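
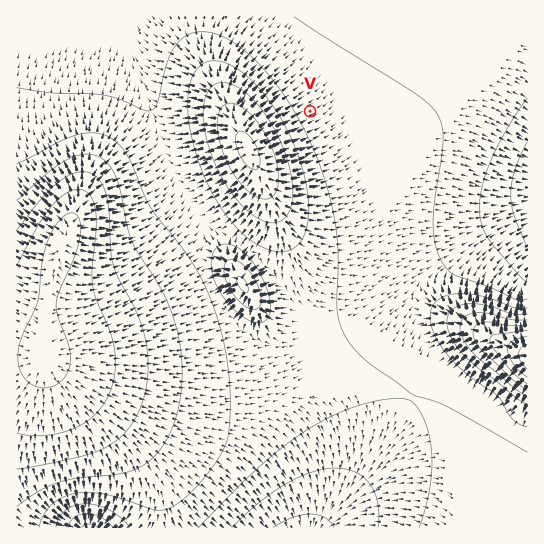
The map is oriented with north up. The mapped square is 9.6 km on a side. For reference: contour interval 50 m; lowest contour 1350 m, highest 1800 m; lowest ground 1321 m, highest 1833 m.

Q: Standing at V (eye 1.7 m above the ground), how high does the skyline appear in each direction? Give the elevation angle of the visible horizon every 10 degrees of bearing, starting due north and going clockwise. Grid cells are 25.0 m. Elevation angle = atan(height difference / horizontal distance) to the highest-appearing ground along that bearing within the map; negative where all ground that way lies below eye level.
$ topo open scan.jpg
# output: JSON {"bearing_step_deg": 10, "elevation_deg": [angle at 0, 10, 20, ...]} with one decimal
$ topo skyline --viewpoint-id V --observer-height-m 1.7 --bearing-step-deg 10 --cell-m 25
{"bearing_step_deg": 10, "elevation_deg": [-1.0, -1.0, -1.0, -1.0, -1.0, -0.9, -0.8, -0.7, -0.7, -0.7, -0.6, -0.5, -0.4, -0.3, 3.0, 0.4, 0.5, 1.3, 2.5, 4.3, 6.3, 8.0, 9.4, 10.3, 10.6, 10.4, 9.6, 8.4, 6.7, 4.8, 3.0, 1.4, 0.3, -0.4, -0.8, -0.9]}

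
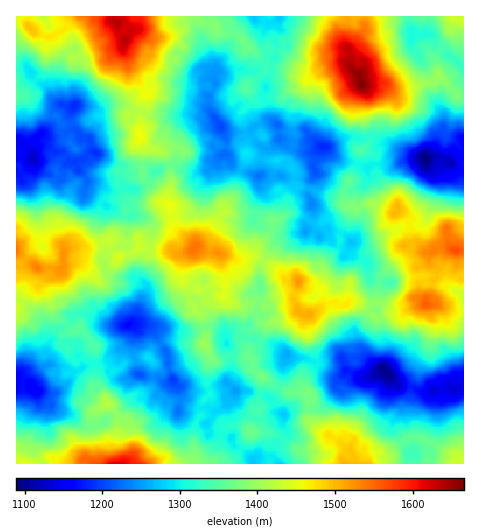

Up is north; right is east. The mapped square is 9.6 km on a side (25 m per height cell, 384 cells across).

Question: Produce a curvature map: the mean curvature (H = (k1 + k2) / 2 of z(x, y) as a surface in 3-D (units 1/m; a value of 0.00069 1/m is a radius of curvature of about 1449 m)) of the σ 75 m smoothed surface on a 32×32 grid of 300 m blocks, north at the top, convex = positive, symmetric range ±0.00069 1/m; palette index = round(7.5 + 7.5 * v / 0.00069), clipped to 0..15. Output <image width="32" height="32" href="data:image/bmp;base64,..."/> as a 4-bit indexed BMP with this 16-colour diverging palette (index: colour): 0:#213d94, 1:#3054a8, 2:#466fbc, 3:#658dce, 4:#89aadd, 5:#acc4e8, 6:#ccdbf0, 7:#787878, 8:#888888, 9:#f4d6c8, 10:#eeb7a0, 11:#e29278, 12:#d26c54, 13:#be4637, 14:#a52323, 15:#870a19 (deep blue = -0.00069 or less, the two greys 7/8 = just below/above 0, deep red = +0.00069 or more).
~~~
<image width="32" height="32" href="data:image/bmp;base64,Qk12AgAAAAAAAHYAAAAoAAAAIAAAACAAAAABAAQAAAAAAAACAAATCwAAEwsAABAAAAAAAAAAlD0hAKhUMAC8b0YAzo1lAN2qiQDoxKwA8NvMAHh4eACIiIgAyNb0AKC37gB4kuIAVGzSADdGvgAjI6UAGQqHAIXq+53pyJiYJGh2SXiXR5uoJ6Zz5nO1cbeIWaq7iIqbim9SRmN1k6b7lI3ctDjJapQQTEq6cIh3iTC2qbmXmG2TWNj5ZIZ7c4pYnDDHKXEycGOLkopQSlEqnNsGR0CAQUa4WWgFdItzzmTYU0IFuEEoSXhZn0Wc18lAOHO0CJ6oSGpfuWo7rySXELkEKpdbTVlZ2CElJjslapn8hkxcKa2VhGdiNEfaVnds7nVarauaR5dldTW6l72HXHfP5nzv6Ft5WO2Ci5eYQGq4aoQTuDJ6v3t1BHpQiKDd94ukVJZ5fFyIX3icyNm2qKmQUniKWaJeq3a22uvaimVGZUe/rK+GitXaxmjKdUeGBFcYdXPZtcynRRJ3NohI7GhadumU/KW5BVl87KXchntQrrrPmZYWhVSIFrpDnqGZeKo1n6dmZXd2upZrM0dAVpBvlVdANZC2RFhVV6JDuMyFdGeDAFR0iLEs+8r1Z9VnYwn6hCCYQ1pDdvpqhkZ8WFREJWfGlKh5nF2ZZVUJhAk3O6NKaCiOMwVJeWdkepqJhl2Jb7gurSYnVn25ZIvVebSu/8yFf1RnNpqmV0U3tlnIWvvZetkFqaj5qYpCKFdZaZ6tRyWVWcYnr4dkpljZY3yeq2QqR3/JKmzL22bJxYZ3zpaDI3f7R4n9vSWJqmU0R5aNZWW5"/>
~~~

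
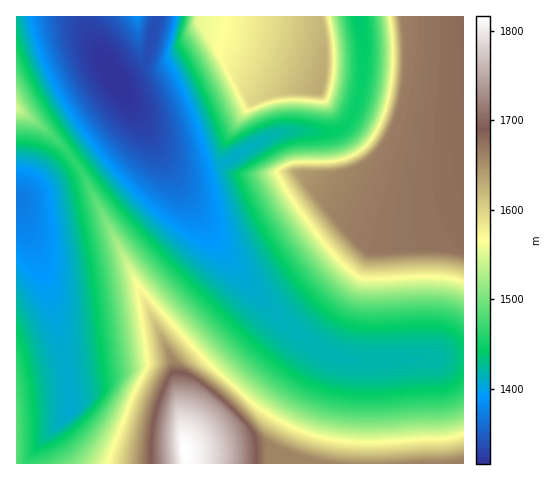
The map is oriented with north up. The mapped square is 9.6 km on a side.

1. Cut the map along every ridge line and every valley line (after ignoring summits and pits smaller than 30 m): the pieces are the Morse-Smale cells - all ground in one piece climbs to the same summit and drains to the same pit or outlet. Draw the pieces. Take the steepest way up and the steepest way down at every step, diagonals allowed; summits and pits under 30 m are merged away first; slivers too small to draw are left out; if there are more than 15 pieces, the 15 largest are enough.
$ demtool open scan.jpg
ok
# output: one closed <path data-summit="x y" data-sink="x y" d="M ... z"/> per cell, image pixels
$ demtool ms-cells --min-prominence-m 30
<path data-summit="463 17" data-sink="115 77" d="M463 16l-103 0 4 30-3 42-10 30-14 12-57 3-25 11-35 21-18 5-23-1-18-15 46 76 53 67 39 39 19 12 17 9 29 4 100-4z"/><path data-summit="185 453" data-sink="115 77" d="M129 101l-2 10-5 8-16 16-33 25 11 15 42 84 46 101 14 103 277 1 1-106-51 0-36 3-27-1-21-6-30-18-39-39-47-59-36-55z"/><path data-summit="185 453" data-sink="17 201" d="M74 161l-58 41 0 261 170 1-14-104-46-101-42-84z"/><path data-summit="320 89" data-sink="115 77" d="M358 16l-200 0-12 47-30 18 37 60 18 23 11 6 20 0 14-4 61-32 9-2 48 0 8-4 6-6 10-20 6-33-2-36z"/><path data-summit="17 109" data-sink="115 77" d="M85 16l-69 1 0 92 33 24 25 27 32-25 16-16 6-11 0-6-5-11-32-55z"/><path data-summit="137 17" data-sink="115 77" d="M157 16l-71 1 0 7 5 12 25 43 8-2 22-14z"/><path data-summit="17 109" data-sink="17 201" d="M18 109l-2 1 1 92 56-42-24-27z"/>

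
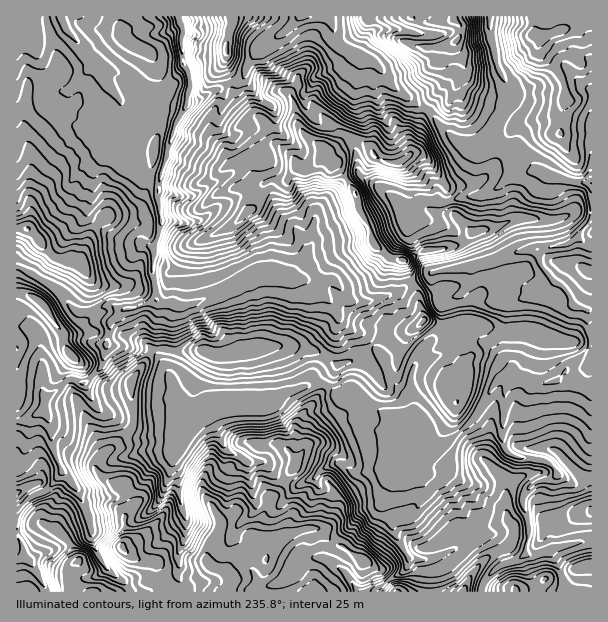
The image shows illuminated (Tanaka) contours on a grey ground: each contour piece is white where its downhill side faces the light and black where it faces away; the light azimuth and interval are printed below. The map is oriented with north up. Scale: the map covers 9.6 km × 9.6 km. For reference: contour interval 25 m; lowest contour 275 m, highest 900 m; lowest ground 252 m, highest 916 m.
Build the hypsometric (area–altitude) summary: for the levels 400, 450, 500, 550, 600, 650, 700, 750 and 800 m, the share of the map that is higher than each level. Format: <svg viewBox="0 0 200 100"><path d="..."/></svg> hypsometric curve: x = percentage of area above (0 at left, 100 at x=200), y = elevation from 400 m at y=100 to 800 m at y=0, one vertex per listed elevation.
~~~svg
<svg viewBox="0 0 200 100"><path d="M187 100l-19-12-26-13-35-13-32-12-25-12-17-13-13-13-7-12"/></svg>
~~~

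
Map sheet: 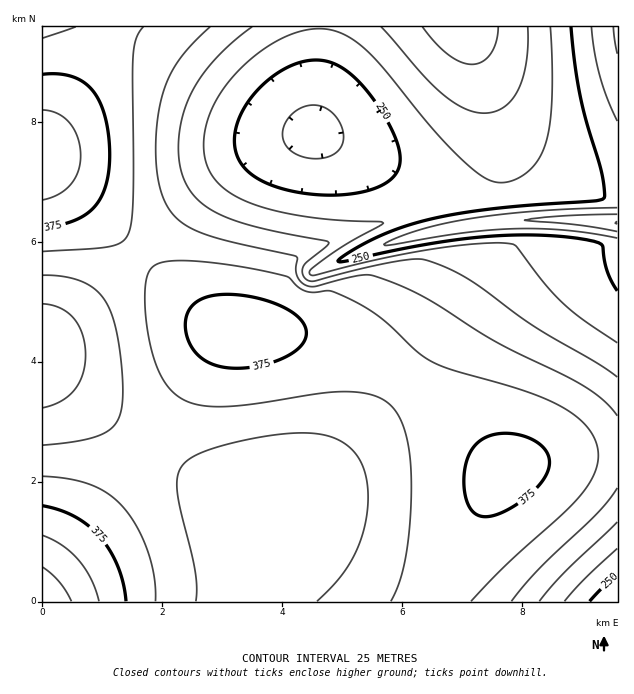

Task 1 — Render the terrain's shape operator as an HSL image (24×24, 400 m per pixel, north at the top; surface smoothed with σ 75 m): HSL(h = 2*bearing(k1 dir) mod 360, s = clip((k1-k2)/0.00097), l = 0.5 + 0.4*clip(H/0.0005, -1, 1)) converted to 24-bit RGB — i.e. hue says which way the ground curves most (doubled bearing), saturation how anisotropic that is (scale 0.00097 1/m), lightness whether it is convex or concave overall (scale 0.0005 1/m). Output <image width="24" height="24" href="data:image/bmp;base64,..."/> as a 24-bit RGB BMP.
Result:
<image width="24" height="24" href="data:image/bmp;base64,Qk32BgAAAAAAADYAAAAoAAAAGAAAABgAAAABABgAAAAAAMAGAAATCwAAEwsAAAAAAAAAAAAAin2DiX2FiHyHhXuHgHqGe3mFeHqFeH2EeX+DeYCCeoCBfH5/gH1/g3x+hnx9iHx9inx8jH58jH58iX18hnx7g3x7f3x7e317iX2BiH2Dh3yEhnyFgnuEfnqDenqCenyBen6Ben6Aen5/e3x+fnx+gXx+hHx9h3x9iX19jH59jH59inx9iHx+hXx+gn1+fX5/iH1/h3yBhnyChXyCg3uCgXuCfXuAe3x/e31+en1+enx9ent9fHt9f3x9gnx9hX19iH59i39+jH5+i36Ain6BiH6ChX+CgYCCh31+h3x/hnt/hXt/hHp/gXt+f3t9fXx8e3x8e3x7enx7ent8e3t8fn18gH59g39+hn9+iYB/i3+Ai3+Cin+EiYCGiIGGhIKGhnx9h3t+h3p9hnl9hHl7gnl6gHl5fnt5fXx5e3x5eXt5eXt6eXx7e357fn99goF+hIKAh4KBiYGCioKFi4KIi4KKiYOKhoOJhHt8hnl8h3h8h3d6hnZ4hHd2gnl3gHt3fnx3fH13enx3d3x4eH15eX96e4F7fYJ9gISAhIWChoSEiYSIiYSLiYSMiYSNiISMgnp8hXh8h3Z7iHV5h3V3hnZ1hHl3gnt4gH14fX55eX14d355d397eIF7eYN9e4R+fYWAgIaCg4aFhIWHhYSJh4SLiISMiYSNf3l7g3d7hnV7iHV6iXZ5iXd5h3p5hHx7gX58fn99e4B+eYF/eIKAeISAeYWAeoaAe4eBfYiCgIeEgYeGg4aHhISHhoSIiYOJfHd6gHZ6hHZ7h3Z7iXh8iXp8iH19hX+Ag4CBgIGCfYKDe4OEeYWFeYaEeYeDeoiDe4iCfIiCfYeCf4eDgYWEgoSEhYOFhoGFeHZ5fXZ5gXd6hXl8h3t+iX6AiYGCh4KFhIKGgYKGfoOHfIOIe4WIe4iIeoiHe4iFe4iDfIeCfIaBfYWAfoSAgIOAgoGAhH5/dXV3eXd4fXl6gXx9hICBh4OEiYWHhoWJg4OKgYOLf4OLfYOLfISKfIaKfIeJfIiHfIeEfIaBfIR/fIN9foJ8gIF8gYB8gn17c3d1dXp2eH55fIJ+gIWDhImIhomLhYeNg4WPgYOPgIKPfoGOfoGNfoKLfoOJfoSHfoSFfoOBfYJ9foF8gIF6gIB5gH54gH14c3l2c353dIN6d4h/e4uEf42Igo6Ng4qOgoaPgYOPeqSxjnjQi36bf36Lf3+IgH+FgX+DgX9/gX99gX57gX55gH54gH13gH14dn57c4R7col9c4yAdY6CeY6FfY2IgIuLgYaKgoWLh/UXADYOwmLkxY/fo3+5iX2OhH2Bg3x9gnt7gnt6gXx5gX15gH55gH96eoOAdYh/cox/cY+Aco+BdY6BeYuDfIiEfoaFf4GE0muj0z/oGlwAEzMAWrEAr17itIzeqonYmoLIjX22hXyrf3ynfYCsgIu6f4eEeYuDdY6Cco+AcY5/cox+dYh+eIV+e4J+fX9+gH1/knmVvYDSw4Di7RC+PGYAITMAJTMATF0AgpAAr7MAvrcAr54AiHMAhIqIfo2HeY2EdY2Bc4t9cod7c4R5dYF3d393e314fXt5fnh4gHZ3hHV5mXScqnvHsIfbqIXckGzebEXjRCTqGy7sLVLqUnXkiYyNhIyLf4uGeomBdoZ8c4J3cn9zdH5ydn1yeXxze3tzfHdzfnVzgHRygnVyhHZyhXl0hn12iH95hXyNfoCTfoWWf4iUf4mPjYuMiIiKhIeGgISAfIF7eX53dnx0dnxydntxeHtxeXpyendyfHVyf3RygXZyg3hzhX11hoJ3hod5gYd6fYd8fIh+fYiCfoiEjYeHi4SFiYGDhn5/gnt7fnt5fHx3eXt1d3t0d3p0d3l0eHZ1enR0fnV0gXd1g3t2hoB4iIh6hIl7f4l7e4p7e4l+e4mAfIeCjISCjH+Bi3yAiXp+hnh7gnh5fnp4fHx4eXt3d3p2dnh2dnZ4eXZ4fXd4gHl4g356h4V8iIp9hIx9fox8e4t8eop+eoh/eoWAioF+i3x9jHl9i3h8iXd7hnh7gnl6fnp6e3t6eHp5dnl6dXZ6d3Z6fHl8f318g4J+hoh/h4yAhY5/f41+fIt+e4l+eoZ+eoJ+iH57inl5i3d6i3d7i3d8iXl8hXp8gXt8fnt9eXl8d3h8dHZ8dXd9ent+foCAgISAhImBh46Cho+CgY2Afop/fId+e4N9en99hX13h3l3iXd3ind6inl8inp9h3x/hHyAgXuAfHp/d3h+dHd+dXl/eH+CfIWEgIiEgouEho+Eh4+FhIuDgYiBf4R/fYB8fHt6"/>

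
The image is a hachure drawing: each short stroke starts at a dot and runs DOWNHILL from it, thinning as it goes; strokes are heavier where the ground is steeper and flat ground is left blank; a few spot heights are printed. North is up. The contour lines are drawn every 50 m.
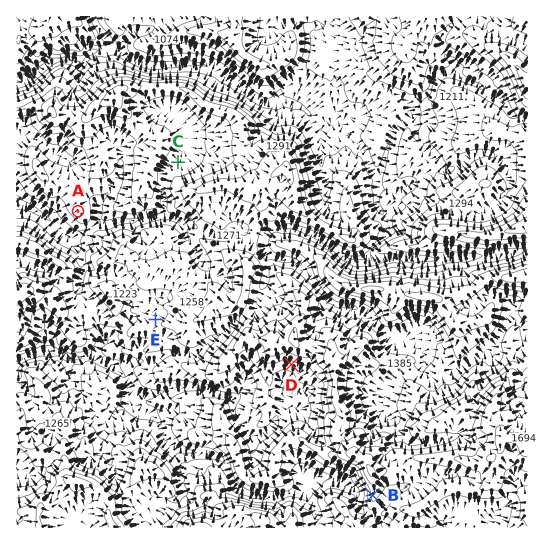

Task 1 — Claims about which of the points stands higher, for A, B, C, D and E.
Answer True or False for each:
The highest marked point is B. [True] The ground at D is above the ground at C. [True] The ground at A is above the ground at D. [False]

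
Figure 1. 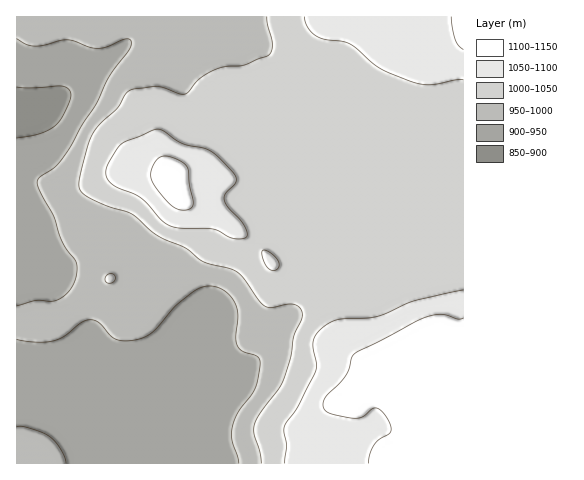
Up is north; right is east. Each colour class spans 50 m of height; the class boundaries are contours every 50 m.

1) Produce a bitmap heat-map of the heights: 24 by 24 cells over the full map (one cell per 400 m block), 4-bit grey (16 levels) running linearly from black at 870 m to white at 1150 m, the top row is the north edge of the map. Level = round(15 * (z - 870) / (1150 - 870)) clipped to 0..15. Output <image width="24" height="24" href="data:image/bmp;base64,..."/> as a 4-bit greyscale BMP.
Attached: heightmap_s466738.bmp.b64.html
<image width="24" height="24" href="data:image/bmp;base64,Qk2WAQAAAAAAAHYAAAAoAAAAGAAAABgAAAABAAQAAAAAACABAAATCwAAEwsAABAAAAAAAAAAAAAAABEREQAiIiIAMzMzAERERABVVVUAZmZmAHd3dwCIiIgAmZmZAKqqqgC7u7sAzMzMAN3d3QDu7u4A////AGZDMyIiNGiru83e7lUyIiIiNGiru8zd7kMiIiIiJGibzMze7jIiIiIiM0eKzd3v7SIiIiMzM0V5vN7u3TIiIzMzM0V5rN3u3URDNERENFVpvMze3VVURVRENFZomqvN3UVVZmVENGd3iZmauzRFZ2VVRXiIiYiJmTNFZlVWd4mZmYiIiDNFVVVniZmYmYiIiDNVVWiZqpmIiIiIiDRWZ4rMupiIiIiIiDRniazcqpiIiIiIiURXmr3cupiIiIiImTNGmrzLqZiIiIiImSI1iaqZmIiIiIiIiBEkaImIiIiJmIiIiBESV3h3iImZmIiIiCIiRnd3eIiJiImaqjMzNFZmZ3eJmZq7u0REVFVVVmeJmqzMzFVVZVRURWeKq7zMzA=="/>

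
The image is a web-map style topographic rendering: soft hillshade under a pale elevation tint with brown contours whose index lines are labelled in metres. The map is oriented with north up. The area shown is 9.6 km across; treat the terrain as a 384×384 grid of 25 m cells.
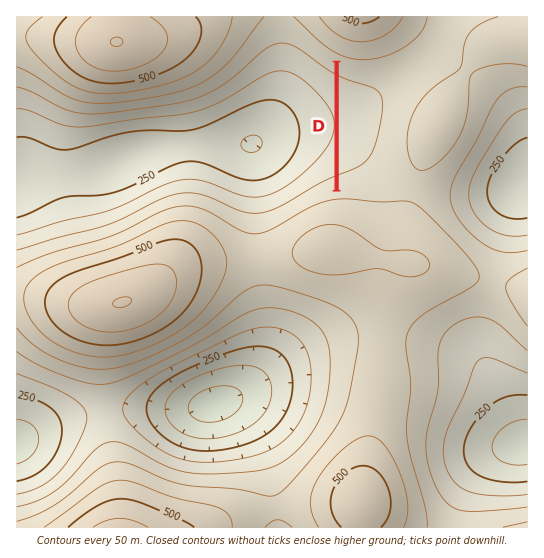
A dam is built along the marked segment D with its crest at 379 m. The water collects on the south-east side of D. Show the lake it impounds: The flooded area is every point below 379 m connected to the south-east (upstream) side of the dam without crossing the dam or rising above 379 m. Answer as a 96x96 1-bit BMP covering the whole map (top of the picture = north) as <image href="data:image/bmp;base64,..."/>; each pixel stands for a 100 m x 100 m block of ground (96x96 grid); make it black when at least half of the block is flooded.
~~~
<image width="96" height="96" href="data:image/bmp;base64,Qk2+BAAAAAAAAD4AAAAoAAAAYAAAAGAAAAABAAEAAAAAAIAEAAATCwAAEwsAAAIAAAAAAAAA////AAAAAAAAAAAAAAAAAAAAAAAAAAAAAAAAAAAAAAAAAAAAAAAAAAAAAAAAAAAAAAAAAAAAAAAAAAAAAAAAAAAAAAAAAAAAAAAAAAAAAAAAAAAAAAAAAAAAAAAAAAAAAAAAAAAAAAAAAAAAAAAAAAAAAAAAAAAAAAAAAAAAAAAAAAAAAAAAAAAAAAAAAAAAAAAAAAAAAAAAAAAAAAAAAAAAAAAAAAAAAAAAAAAAAAAAAAAAAAAAAAAAAAAAAAAAAAAAAAAAAAAAAAAAAAAAAAAAAAAAAAAAAAAAAAAAAAAAAAAAAAAAAAAAAAAAAAAAAAAAAAAAAAAAAAAAAAAAAAAAAAAAAAAAAAAAAAAAAAAAAAAAAAAAAAAAAAAAAAAAAAAAAAAAAAAAAAAAAAAAAAAAAAAAAAAAAAAAAAAAAAAAAAAAAAAAAAAAAAAAAAAAAAAAAAAAAAAAAAAAAAAAAAAAAAAAAAAAAAAAAAAAAAAAAAAAAAAAAAAAAAAAAAAAAAAAAAAAAAAAAAAAAAAAAAAAAAAAAAAAAAAAAAAAAAAAAAAAAAAAAAAAAAAAAAAAAAAAAAAAAAAAAAAAAAAAAAAAAAAAAAAAAAAAAAAAAAAAAAAAAAAAAAAAAAAAAAAAAAAAAAAAAAAAAAAAAAAAAAAAAAAAAAAAAAAAAAAAAAAAAAAAAAAAAAAAAAAAAAAAAAAAAAAAAAAAAAAAAAAAAAAAAAAAAAAAAAAAAAAAAAAAAAAAAAAAAAAAAAAAAAAAAAAAAAAAAAAAAAAAAAAAAAAAAAAAAAAAAAAAAAAAAAAAAAAAAAAAAAAAAAAAAAAAAAAAAAAAAAAAAAAAAAAAAAAAAAAAAAAAAAAAAAAAAAAAAAAAAAAAAAAAAAAAAAAAAAAAAAAAAAAAAAAAAAAAAAAAAAAAAAAAAAAAAAAAAAAAAAAAAAAAAAAAAAAAAAAAAAAAAAAAAAAAAAAAAAAAAAAAAAAAAAAAAAAAAAAAAAAAAAAAAAAAAAAAAAAAAAAAAAAAAAAAAAAAAAAAAAAAD/AAAAAAAAAAAAAAD/gAAAAAAAAAAAAAD/wAAAAAAAAAAAAAD/wAAAAAAAAAAAAAD/4AAAAAAAAAAAAAD/4AAAAAAAAAAAAAD/4AAAAAAAAAAAAAD/4AAAAAAAAAAAAAD/4AAAAAAAAAAAAAD/4AAAAAAAAAAAAAD/4AAAAAAAAAAAAAD/8AAAAAAAAAAAAAD/8AAAAAAAAAAAAAD/8AAAAAAAAAAAAAD/8AAAAAAAAAAAAAD/+AAAAAAAAAAAAAD/+AAAAAAAAAAAAAD//AAAAAAAAAAAAAD//AAAAAAAAAAAAAD//gAAAAAAAAAAAAD//gAAAAAAAAAAAAD//gAAAAAAAAAAAADgfgAAAAAAAAAAAAAAAAAAAAAAAAAAAAAAAAAAAAAAAAAAAAAAAAAAAAAAAAAAAAAAAAAAAAAAAAAAAAAAAAAAAAAAAAAAAAAAAAAAAAAAAAAAAAAAAAAAAAAAAAAAAAAAAAAAAAAAAAAAAAAAAAAAA="/>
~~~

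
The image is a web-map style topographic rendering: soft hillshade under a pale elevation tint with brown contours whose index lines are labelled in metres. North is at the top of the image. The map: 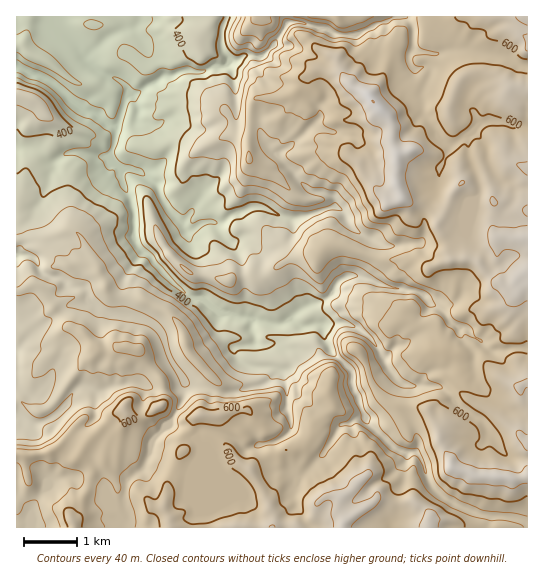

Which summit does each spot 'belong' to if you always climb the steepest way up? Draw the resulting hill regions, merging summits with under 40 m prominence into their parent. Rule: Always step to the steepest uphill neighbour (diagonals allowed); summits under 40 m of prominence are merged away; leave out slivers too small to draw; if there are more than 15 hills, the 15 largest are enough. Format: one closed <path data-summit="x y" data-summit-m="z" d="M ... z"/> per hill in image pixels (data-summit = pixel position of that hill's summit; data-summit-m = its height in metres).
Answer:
<path data-summit="373 101" data-summit-m="680" d="M406 16l-11 0-37 19-21 0-12-7-7 0-15-5-16 0-11 19-10 11-4 3-15-1-12 6-6 0-8-14 0-16 5-15-171 1 1 10 23 22 8 13 10 9 24 10 6 6 2 7-5 8-8 24-1 17-6 14-15-1-12-4-12 0-15 9-5 0-16-13-18 1 1 268 13 7 15-3 16-10 18-24 7 0 13 5 10-5 17-4 12 0 13 5 19 0 15-7 30 11 18 0 28-8 11-9 3-7 10 1 2-2 0-14-6-8-6-2-20 0-3-22 29 3 9-5 12 8 9-3 10 0 2 2 1 11 5 12 23 24 1 17 4 5 8 23 5 6 16-1 14-9 4-29-16-16-4-11 15-15 4-8 14-17 10-8 2-7-8-10-6-2-24-3-36-13 4-2 6-14 6-20 14 6 29-1 9-5 1-24 7-10 8-27 0-8 11-25 23-13 6-8 11-4 25 7 13-1-1-61-6 0-16-9-34-7-21 0-11 4-22-2-4-2 0-20z"/><path data-summit="343 526" data-summit-m="658" d="M290 319l-9 5-29-3 3 22 20 0 6 2 6 8 0 14-2 2-10-1-9 13-33 11-18 0-17-7-13-2-2 18-12 21-18 17-9 28-17 14-3 14 0 8 4 11 0 5-3 3 1 6 402-1-1-6-22-5-24-1-15-6-27-14-8-10-11-28-5-5-8 1-13-5-27-27-15-35 0-13-23-24-5-12-1-11-2-2-10 0-9 3z"/><path data-summit="527 271" data-summit-m="661" d="M493 120l-14 4-6 8-24 14-10 24 0 8-8 27-7 10-1 24-9 5-29 1-14-6-6 20-6 14-4 2 36 13 10 0 20 5 8 10 9 4 15 17 14 5 7 8 17 14 12 0 8-3 17-1 0-220-13 0z"/><path data-summit="451 467" data-summit-m="665" d="M430 303l-3 7-10 8-14 17-4 8-15 15 4 11 16 16-4 29-10 7-19 3 0 2 23 22 13 5 8-1 9 13 3 12 6 12 14 11 34 15 24 1 22 5 1-172-17-1-8 3-12 0-17-14-7-8-14-5-15-17z"/><path data-summit="161 406" data-summit-m="625" d="M185 383l-15 5-19 0-13-5-12 0-17 4-10 5-13-5-7 0-16 22-18 12-15 3-13-7-1 81 15 14 2-7 17-22 13-6 8 0 32 11 10 16 10 0 4-23 17-14 9-28 18-17 12-21z"/><path data-summit="23 47" data-summit-m="388" d="M54 16l-38 1 0 49 17 9 13 4 36 30 13 4 12 11 8 3 4-5 5-20 5-8-2-7-10-8-10-3-16-9-12-18-23-22z"/><path data-summit="33 99" data-summit-m="457" d="M18 67l-2 0 1 81 17 0 16 13 5 0 15-9 12 0 21 5 8-2 5-20-1-8-8-3-12-11-13-4-36-30-13-4z"/><path data-summit="527 17" data-summit-m="647" d="M527 16l-120 1 6 12 0 20 4 2 22 2 11-4 21 0 34 7 16 9 6 0z"/><path data-summit="73 522" data-summit-m="621" d="M71 477l-8 0-13 6-9 10-9 16-1 19 94-1 3-13-3-10-12 0-10-16z"/><path data-summit="258 17" data-summit-m="571" d="M286 16l-59 0-6 15 0 16 8 14 6 0 12-6 15 1 4-3 21-28z"/><path data-summit="337 17" data-summit-m="594" d="M394 16l-107 0 0 6 16 1 15 5 7 0 12 7 21 0 19-11 13-4z"/>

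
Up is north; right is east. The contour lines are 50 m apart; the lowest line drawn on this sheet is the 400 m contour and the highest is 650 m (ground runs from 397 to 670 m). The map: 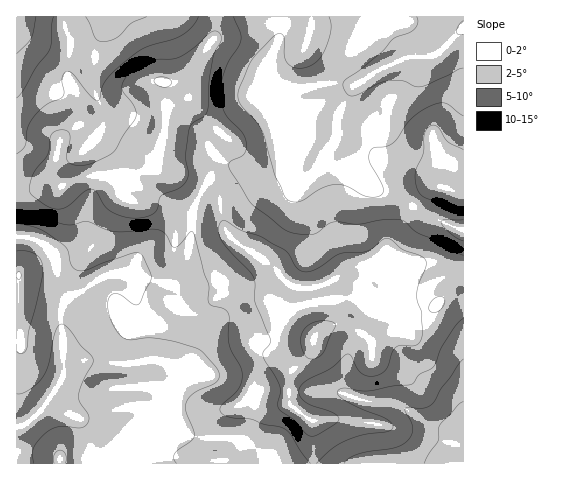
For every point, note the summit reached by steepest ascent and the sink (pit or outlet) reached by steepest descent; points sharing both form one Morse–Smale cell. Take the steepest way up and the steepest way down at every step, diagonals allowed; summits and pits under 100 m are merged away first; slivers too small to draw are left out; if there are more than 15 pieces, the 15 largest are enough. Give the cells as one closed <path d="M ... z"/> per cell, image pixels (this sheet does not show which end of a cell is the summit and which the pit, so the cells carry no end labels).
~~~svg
<path d="M157 170l-9 0-9 6-9 13-3 10-6-4-10-16-8-3-14 0-27 10-15 0-31 9 0 268 297 1-1-43-22-17-1-20 2-12 20-21 3-12 16-14 3-5-3-37-17 5-15 0-8-4-18-18-42-30-7-15-4-26-9-11-16-8-22-1z"/><path d="M463 16l-246 0-3 22-19 29-14 12-17 4 1 43-4 22-10 21 21 6 22 1 16 8 9 11 4 26 7 15 42 30 18 18 8 4 15 0 17-7 3 39-4 6 7-2 11 1 14 7 11 12 16-11 9-1 14-17 21-6 14-11 18 0z"/><path d="M216 16l-199 0-1 178 11-1 20-7 15 0 27-10 14 0 8 3 10 16 6 4 9-20 18-12 7-19 4-22-1-43 17-4 14-12 19-29z"/><path d="M463 298l-17 0-14 11-19 5-7 6-7 11-11 2-16 11-11-12-19-8-6 0-11 5-11 10-3 12-21 24-1 24 1 5 5 5 17 12 2 43 150-1z"/>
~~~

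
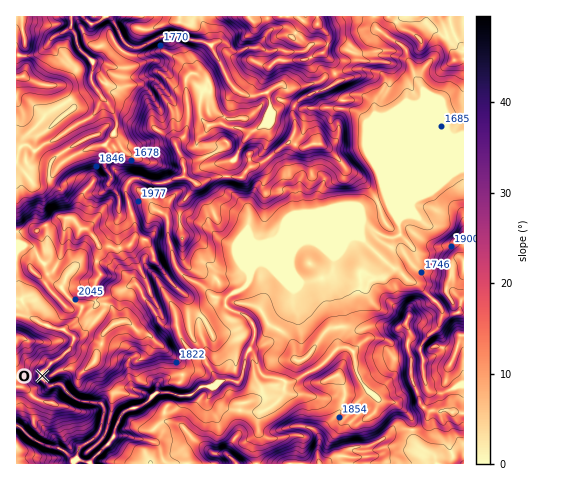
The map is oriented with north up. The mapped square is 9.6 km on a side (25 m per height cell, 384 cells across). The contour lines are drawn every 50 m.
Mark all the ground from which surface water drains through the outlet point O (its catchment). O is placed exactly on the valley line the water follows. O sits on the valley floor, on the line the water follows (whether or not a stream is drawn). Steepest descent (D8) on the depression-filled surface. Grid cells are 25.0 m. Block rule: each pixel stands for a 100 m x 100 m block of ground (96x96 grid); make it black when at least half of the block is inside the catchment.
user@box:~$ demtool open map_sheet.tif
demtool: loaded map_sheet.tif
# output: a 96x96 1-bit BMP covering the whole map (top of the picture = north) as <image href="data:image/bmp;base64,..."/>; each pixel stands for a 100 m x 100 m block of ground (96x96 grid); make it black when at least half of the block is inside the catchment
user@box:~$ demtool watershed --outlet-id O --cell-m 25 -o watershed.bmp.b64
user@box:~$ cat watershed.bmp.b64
<image width="96" height="96" href="data:image/bmp;base64,Qk2+BAAAAAAAAD4AAAAoAAAAYAAAAGAAAAABAAEAAAAAAIAEAAATCwAAEwsAAAIAAAAAAAAA////AAAAAAAAAAAAAAAAAAAAAAAAAAAAAAAAAAAAAAAAAAAAAAAAAAAAAAAAAAAAAAAAAAAAAAAAAAAAAAAAAAAAAAAAAAAAAAAAAAAAAAAAAAAAAAAAAAAAAAAAAAAAAAAAAAAAAAAAAAAAAAAAAAAAAAAAAAAAAAAAAAAAAAAAAAAAAAAAAAAAAAAAAAAAAAAAAAAAAAAAAAAAAAAAAAAAAAAAAAAAAAAAAAAAAAAAAAAAAAAAAAAAAAAAAAAAAAAAAAAAAAAAAAAAAAAAAAAAAAAAAAAAAAAAAAAAAAAAAAAAAAAAAAAAAAAfAAAAAAAAAAAAAAB//gAAAAAAAAAAAAD//wAAAAAAAAAAAAD//4AAAAAAAAAAAAD//4AAAAAAAAAAAAD//8AAAAAAAAAAAAD//8AAAAAAAAAAAAD//+AAAAAAAAAAAAD//+AAAAAAAAAAAAD//+AAAAAAAAAAAAD///AAAAAAAAAAAAD///gAAAAAAAAAAAD///gAAAAAAAAAAAD///gAAAAAAAAAAAD///gAAAAAAAAAAAD//4AAAAAAAAAAAAD//4AAAAAAAAAAAAD//4AAAAAAAAAAAAD//4AAAAAAAAAAAAD//4AAAAAAAAAAAAD//4AAAAAAAAAAAAD//8AAAAAAAAAAAAD//8AAAAAAAAAAAAD//4AAAAAAAAAAAAD//4AAAAAAAAAAAAD//8AAAAAAAAAAAAD//8AAAAAAAAAAAAD//8AAAAAAAAAAAAD//4AAAAAAAAAAAAD//4AAAAAAAAAAAAD//wAAAAAAAAAAAAAH/gAAAAAAAAAAAAAB+AAAAAAAAAAAAAAA8AAAAAAAAAAAAAAAAAAAAAAAAAAAAAAAAAAAAAAAAAAAAAAAAAAAAAAAAAAAAAAAAAAAAAAAAAAAAAAAAAAAAAAAAAAAAAAAAAAAAAAAAAAAAAAAAAAAAAAAAAAAAAAAAAAAAAAAAAAAAAAAAAAAAAAAAAAAAAAAAAAAAAAAAAAAAAAAAAAAAAAAAAAAAAAAAAAAAAAAAAAAAAAAAAAAAAAAAAAAAAAAAAAAAAAAAAAAAAAAAAAAAAAAAAAAAAAAAAAAAAAAAAAAAAAAAAAAAAAAAAAAAAAAAAAAAAAAAAAAAAAAAAAAAAAAAAAAAAAAAAAAAAAAAAAAAAAAAAAAAAAAAAAAAAAAAAAAAAAAAAAAAAAAAAAAAAAAAAAAAAAAAAAAAAAAAAAAAAAAAAAAAAAAAAAAAAAAAAAAAAAAAAAAAAAAAAAAAAAAAAAAAAAAAAAAAAAAAAAAAAAAAAAAAAAAAAAAAAAAAAAAAAAAAAAAAAAAAAAAAAAAAAAAAAAAAAAAAAAAAAAAAAAAAAAAAAAAAAAAAAAAAAAAAAAAAAAAAAAAAAAAAAAAAAAAAAAAAAAAAAAAAAAAAAAAAAAAAAAAAAAAAAAAAAAAAAAAAAAAAAAAAAAAAAAAAAAAAAAAAAAAAAAAAAAAAAAAAAAAAAAAAAAAAAAAAAAAAAAAAAAAAAAAAAAAAAAAAAAAAAA="/>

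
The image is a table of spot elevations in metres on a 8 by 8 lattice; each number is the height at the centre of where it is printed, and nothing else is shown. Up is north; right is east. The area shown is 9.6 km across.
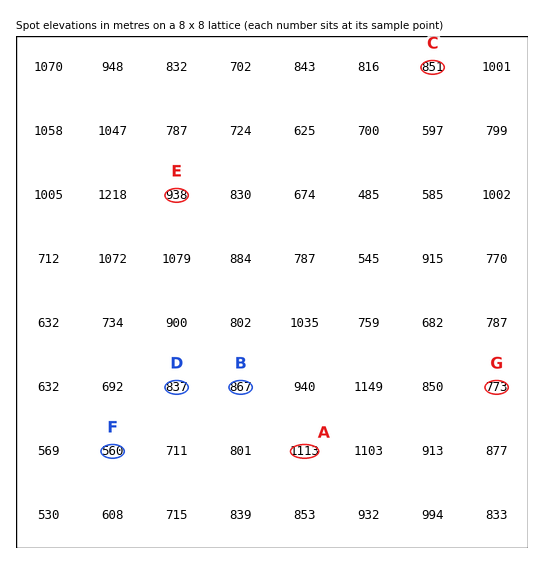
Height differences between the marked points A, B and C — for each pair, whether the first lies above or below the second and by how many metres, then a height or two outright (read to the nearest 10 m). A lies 260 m above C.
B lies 240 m below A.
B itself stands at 870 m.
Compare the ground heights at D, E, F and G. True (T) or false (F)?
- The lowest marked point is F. T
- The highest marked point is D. F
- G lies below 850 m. T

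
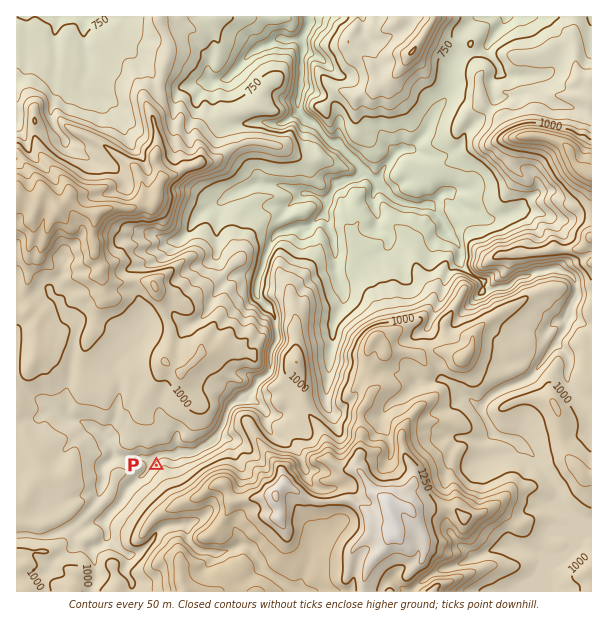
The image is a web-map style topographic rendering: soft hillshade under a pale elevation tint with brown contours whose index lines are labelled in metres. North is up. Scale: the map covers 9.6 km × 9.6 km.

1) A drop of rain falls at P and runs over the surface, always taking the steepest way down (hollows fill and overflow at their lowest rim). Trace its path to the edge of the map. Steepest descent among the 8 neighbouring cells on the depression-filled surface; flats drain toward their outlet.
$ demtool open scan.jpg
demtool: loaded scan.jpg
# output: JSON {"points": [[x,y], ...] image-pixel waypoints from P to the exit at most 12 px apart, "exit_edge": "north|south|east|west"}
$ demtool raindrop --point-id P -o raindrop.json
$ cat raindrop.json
{"points": [[156, 465], [161, 455], [173, 453], [185, 450], [197, 449], [209, 440], [221, 429], [225, 417], [231, 405], [243, 395], [255, 386], [264, 377], [270, 365], [272, 353], [276, 341], [276, 329], [275, 317], [266, 305], [257, 293], [258, 281], [263, 269], [266, 257], [270, 245], [278, 233], [290, 230], [302, 227], [314, 222], [326, 212], [330, 200], [335, 188], [347, 179], [357, 173], [351, 161], [339, 149], [327, 140], [318, 128], [306, 119], [297, 107], [299, 95], [302, 83], [302, 71], [302, 59], [303, 47], [303, 35], [308, 23], [308, 17]], "exit_edge": "north"}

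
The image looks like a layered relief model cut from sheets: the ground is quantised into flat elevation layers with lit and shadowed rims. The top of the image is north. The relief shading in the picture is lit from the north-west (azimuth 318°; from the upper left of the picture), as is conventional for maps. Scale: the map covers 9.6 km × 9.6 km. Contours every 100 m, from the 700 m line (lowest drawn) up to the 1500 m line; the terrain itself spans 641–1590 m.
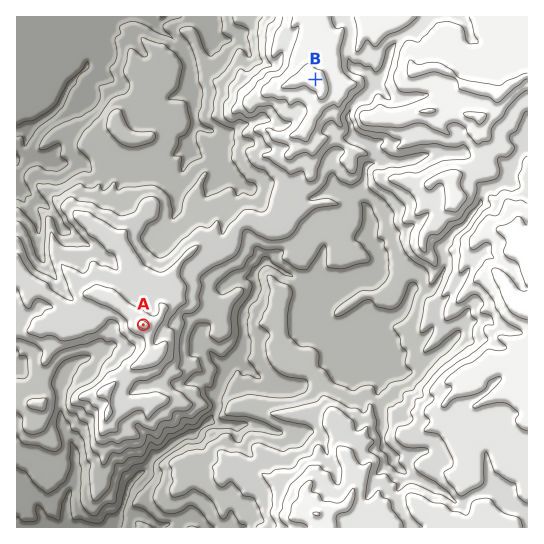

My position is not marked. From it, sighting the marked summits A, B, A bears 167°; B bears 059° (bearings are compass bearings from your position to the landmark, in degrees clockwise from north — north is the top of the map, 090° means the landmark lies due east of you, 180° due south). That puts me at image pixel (115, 200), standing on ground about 1050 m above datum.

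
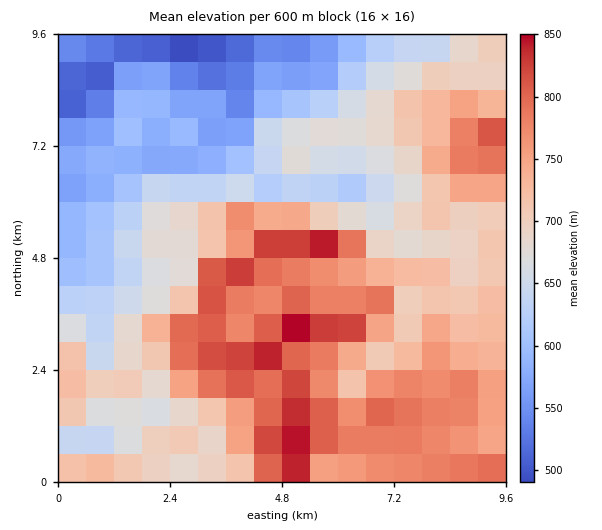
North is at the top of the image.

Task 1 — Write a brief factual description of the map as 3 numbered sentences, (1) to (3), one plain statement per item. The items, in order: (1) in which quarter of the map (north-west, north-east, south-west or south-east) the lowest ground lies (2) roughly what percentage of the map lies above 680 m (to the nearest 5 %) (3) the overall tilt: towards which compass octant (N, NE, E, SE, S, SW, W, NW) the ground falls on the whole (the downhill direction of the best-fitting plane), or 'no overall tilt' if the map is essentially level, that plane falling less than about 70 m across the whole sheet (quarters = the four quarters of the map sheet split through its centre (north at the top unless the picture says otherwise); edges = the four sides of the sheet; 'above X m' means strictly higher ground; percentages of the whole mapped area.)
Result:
(1) Look to the north-west quarter for the lowest ground.
(2) Roughly 60 % of the ground is higher than 680 m.
(3) The general tilt is down to the north-west (the land rises towards the south-east).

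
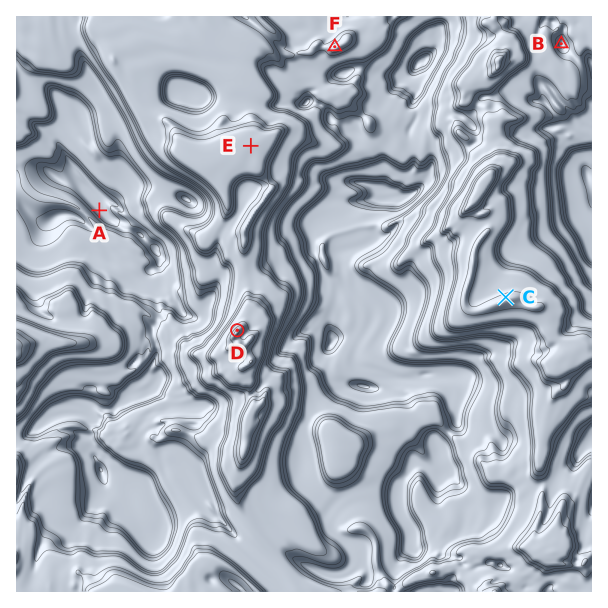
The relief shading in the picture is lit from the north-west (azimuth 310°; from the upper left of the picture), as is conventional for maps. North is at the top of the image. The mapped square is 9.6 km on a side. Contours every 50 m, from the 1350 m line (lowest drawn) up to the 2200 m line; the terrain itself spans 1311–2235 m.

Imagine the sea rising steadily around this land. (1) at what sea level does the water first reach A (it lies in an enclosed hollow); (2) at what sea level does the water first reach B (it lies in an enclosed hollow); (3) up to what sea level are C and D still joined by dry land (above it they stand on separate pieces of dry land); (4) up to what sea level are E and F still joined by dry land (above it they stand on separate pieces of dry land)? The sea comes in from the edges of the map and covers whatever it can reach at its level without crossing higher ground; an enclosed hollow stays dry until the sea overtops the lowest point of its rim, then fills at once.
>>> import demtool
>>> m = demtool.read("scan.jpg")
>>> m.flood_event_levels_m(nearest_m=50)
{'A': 1450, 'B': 1750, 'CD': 1700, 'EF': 1800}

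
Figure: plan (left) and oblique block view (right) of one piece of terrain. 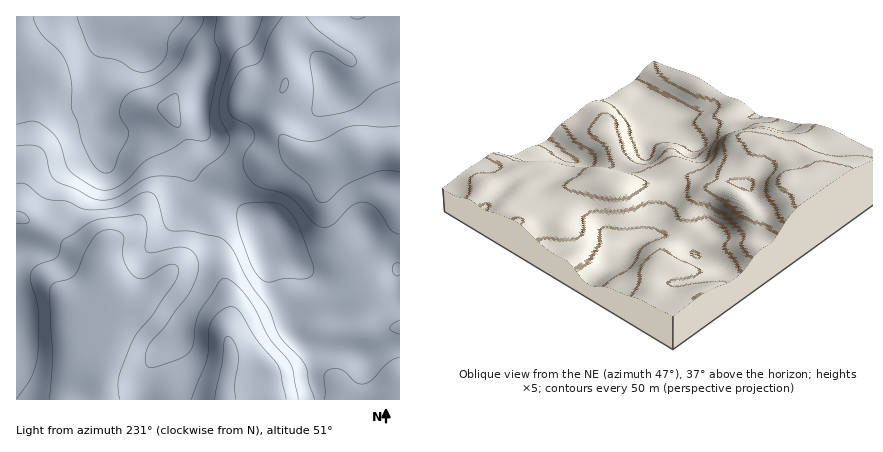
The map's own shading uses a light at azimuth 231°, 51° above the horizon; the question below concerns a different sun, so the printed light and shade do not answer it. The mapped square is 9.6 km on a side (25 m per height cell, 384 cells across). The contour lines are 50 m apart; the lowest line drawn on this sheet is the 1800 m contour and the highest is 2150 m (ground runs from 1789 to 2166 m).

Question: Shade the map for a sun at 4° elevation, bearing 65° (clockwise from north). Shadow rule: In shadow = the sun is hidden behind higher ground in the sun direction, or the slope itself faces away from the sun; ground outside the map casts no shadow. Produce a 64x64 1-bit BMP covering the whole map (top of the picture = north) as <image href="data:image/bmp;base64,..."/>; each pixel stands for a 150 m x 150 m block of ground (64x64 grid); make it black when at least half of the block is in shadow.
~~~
<image width="64" height="64" href="data:image/bmp;base64,Qk0+AgAAAAAAAD4AAAAoAAAAQAAAAEAAAAABAAEAAAAAAAACAAATCwAAEwsAAAIAAAAAAAAA////AAAAAAAAAeAAP/+AAAAB4AB//4AAAAHgAH//gAAAAeAAf/+AAAAB4AD//4AAAAHwAP//gAAAAPAAf/8AAAAA+AB//wAAAAB4AH/+AAAAADgA//4AAAAAAAD//AAAAAAAAP/4AAAAAAAA//gAAAAAAAD/8AAAAAABgP/wAAAAAACA/+AAAAAAAAH/4AAAAAAD4f/AAAAAAAP//8AAAAAAA///wAAAAAHx//+AAAAAAfH//4AAAAAB8P//gAAAAAP4f/+AAAAAA/g//4AAAAAD+B//AAAAAAP+D/8AAAAAA/8A/wAAAAAB/4B+AAAA+AH/gD4AAAD/g7/AHAAAAP/+H8AAAAAA//4PwAAAAAD//gfAAAAAAP/+B4AAAAAA//4DgAAAAAD//AAAAAAAAP/8AAAAAAAA//gAAAAAAAD/8AAAAAAAAP/gAAAAAAAA/+AAAAAAAAB/4AAAAAAAAD/AAAAAAAAAH4AAAAAHAAAPAAAAAAYAAAYAAAAAAAAAAAAAGAAAAAAAAAA8AAAAAAAAABwAAAAAAAAAHAAHwAAAAAAMAAfgAADAAAAAB+AAAeAAAAAH4AAB4AAAAAfAAAPgAAAAB8AAA+AAAAAHgAAD4AAAAAMAAAHgAAAAAAAAAeAAAAAAAAAAwAAAAAAeAAAAAAAAAHwAAAAAAAAA+AAAAAAAAABgAA=="/>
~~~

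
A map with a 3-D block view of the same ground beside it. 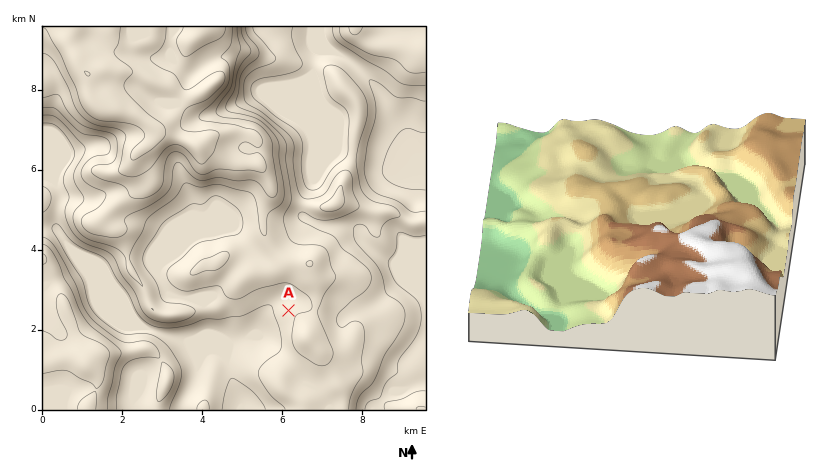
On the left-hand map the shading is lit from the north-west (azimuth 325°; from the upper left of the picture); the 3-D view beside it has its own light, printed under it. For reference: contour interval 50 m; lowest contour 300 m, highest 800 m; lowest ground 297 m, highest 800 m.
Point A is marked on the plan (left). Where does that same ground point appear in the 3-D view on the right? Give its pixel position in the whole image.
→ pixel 600 171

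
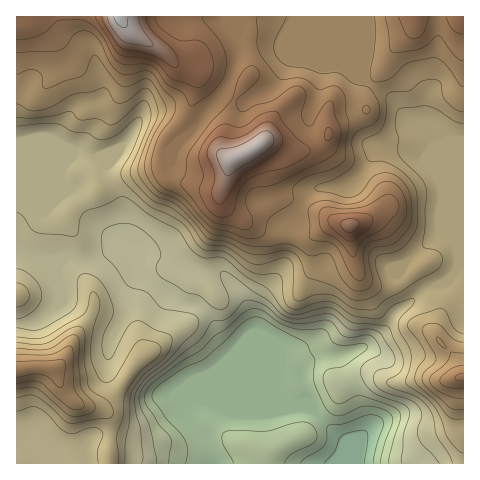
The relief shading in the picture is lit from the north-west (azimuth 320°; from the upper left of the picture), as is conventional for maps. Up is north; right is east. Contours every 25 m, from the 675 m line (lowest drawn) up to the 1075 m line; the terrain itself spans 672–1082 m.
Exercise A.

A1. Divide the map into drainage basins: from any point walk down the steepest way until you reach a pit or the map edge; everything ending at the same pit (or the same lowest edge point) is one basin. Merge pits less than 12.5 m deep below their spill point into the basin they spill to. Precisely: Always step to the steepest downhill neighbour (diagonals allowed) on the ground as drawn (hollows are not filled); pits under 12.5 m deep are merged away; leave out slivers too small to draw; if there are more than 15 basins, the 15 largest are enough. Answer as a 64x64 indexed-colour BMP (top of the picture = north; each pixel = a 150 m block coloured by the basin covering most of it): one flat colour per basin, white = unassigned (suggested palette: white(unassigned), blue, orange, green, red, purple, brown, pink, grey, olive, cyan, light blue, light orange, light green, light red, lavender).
<image width="64" height="64" href="data:image/bmp;base64,Qk12CAAAAAAAAHYAAAAoAAAAQAAAAEAAAAABAAQAAAAAAAAIAAATCwAAEwsAABAAAAAAAAAA////ALR3HwAOf/8ALKAsACgn1gC9Z5QAS1aMAMJ34wB/f38AIr28AM++FwDox64AeLv/AIrfmACWmP8A1bDFACIiIiIiIiERERERERERERERERERERERERERERERERERIiIiIiIiIREREREREREREREREREREREREREREREREREiIiIiIiIhERERERERERERERERERERERERERERERERESIiIiIiIiERERERERERERERERERERERERERERERERERIiIiIiIiIREREREREREREREREREREREREREREREREREiIiIiIiIhERERERERERERERERERERERERERERERERESIiIiIiIiERERERERERERERERERERERERERERERERERIiIiIiIiEREREREREREREREREREREREREREREREREREiIiIiIRERERERERERERERERERERERERERERERERERESIiIiIRERERERERERERERERERERERERERERERERERERIiIiIREREREREREREREREREREREREREREREREREREREiIiIRERERERERERERERERERERERERERERERERERERESIiIhEREREREREREREREREREREREREREREREREREREREiIhERERERERERERERERERERERERERERERERERERERERERERERERERERERERERERERERERERERERERERERERERERERERERERERERERERERERERERERERERERERERERERERERERERERERERERERERERERERERERERERERERERERERERERERERERERERERERERERERERERERERERERERERERERERERERERERERERERERERERERERERERERERERERERERERERERERERERERERERERERERERERERERERERERERERERERERERERERERERERERERERERERERERERERERERERERERERERERERERERERERERERERERERERERERERERERERERERERERERERERERERERERERERERERERERERERERERERERERERERERERERERERERERERERERERERERERERERERERERERERERERERERERERERERERERERERERERERERERERERERERERERERERERERERERERERERERERERERERERERERERERERERERERERERERERERERERERERERERERERERERERERERERERERERERERERERERERERERERERERERERERERERERERERERERERERERERERERERERERERERERERERERERERERERERERERERERERERERERERERERERERERERERERERERERERERERERERERERERERERERERERERERERERERERERERERERERERERERERERERERERERERERERERERERERERERERERERERERERERERERERERERERERERERERERERERERERERERERERERERERERERERERERERERERERERERERERERERERERERERERERERERERERERERERERERERERERERERERERERERERERERERERERERERERERERERERERERERERERERERERERERERERERERERERERERERERERERERERERERERERERERERERERERERERERERERERERERERERERERERERERERERERERERERERERERERERERERERERERERERERERERERERERERERERERERERERERERERERERERERERERERERERERERERERERERERERERERERERERERERERERERERERERERERERERERERERERERERERERERERERERERERERERERERERERERERERERERERERERERERERERERERERERERERERERERERERERERERERERERERERERERERERERERERERERERERERERERERERERERERERERERERERERERERERERERERERERERERERERERERERERERERERERERERERERERERERERERERERERERERERERERERERERERERERERERERERERERERERERERERERERERERERERERERERERERERERERERERERERERERERERERERERERERERERERERERERERERERERERERERERERERERERERERERERERERERERERERERERERERERERERERERERERERERERERERERERERERERERERERERERERERERERERERERERERERERERERERERERERERERERERERERERERERERERERERERERERERERERERERERERERERERERERERERERERERERERERERERERERERERERERERERERERERERERERERERERERERERERERERERERERERERERERERERERERERERERERERERERERERERERERERERERERERERERERERERERERERERERERERERERERERERERERERERERERERERERERERERERERERERERERERERERERERERERERERERERERERERERERERERERERERERERERERERERERERERERERERERERERERERERERERERERERERERERERERERERERERERERERERERERERERERERERERERERERERERERERERERERERERERERERERERERERERERERERERERERERERERERERERERERERERERERERERERERERERERERERERERERERERERERERERERERERERERER"/>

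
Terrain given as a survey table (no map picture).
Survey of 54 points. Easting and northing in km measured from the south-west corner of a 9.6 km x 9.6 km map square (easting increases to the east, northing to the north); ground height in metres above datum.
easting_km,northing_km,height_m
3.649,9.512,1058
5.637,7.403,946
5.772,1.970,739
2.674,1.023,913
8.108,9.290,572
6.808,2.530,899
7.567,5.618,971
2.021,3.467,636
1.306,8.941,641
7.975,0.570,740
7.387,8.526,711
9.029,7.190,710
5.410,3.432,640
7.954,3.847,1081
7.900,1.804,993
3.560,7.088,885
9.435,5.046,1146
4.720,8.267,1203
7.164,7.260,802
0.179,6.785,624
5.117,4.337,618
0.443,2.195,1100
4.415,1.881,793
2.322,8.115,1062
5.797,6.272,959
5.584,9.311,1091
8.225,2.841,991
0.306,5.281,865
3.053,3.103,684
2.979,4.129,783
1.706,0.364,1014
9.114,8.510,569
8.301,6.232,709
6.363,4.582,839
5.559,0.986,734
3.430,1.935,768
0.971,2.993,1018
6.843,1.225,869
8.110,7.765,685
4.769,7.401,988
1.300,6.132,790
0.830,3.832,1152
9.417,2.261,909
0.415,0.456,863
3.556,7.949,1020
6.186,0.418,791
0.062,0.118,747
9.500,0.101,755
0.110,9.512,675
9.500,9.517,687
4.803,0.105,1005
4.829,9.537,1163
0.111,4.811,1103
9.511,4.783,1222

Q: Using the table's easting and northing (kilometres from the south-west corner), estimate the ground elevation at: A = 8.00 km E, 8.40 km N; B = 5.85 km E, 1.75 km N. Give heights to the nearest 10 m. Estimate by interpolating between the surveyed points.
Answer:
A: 590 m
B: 730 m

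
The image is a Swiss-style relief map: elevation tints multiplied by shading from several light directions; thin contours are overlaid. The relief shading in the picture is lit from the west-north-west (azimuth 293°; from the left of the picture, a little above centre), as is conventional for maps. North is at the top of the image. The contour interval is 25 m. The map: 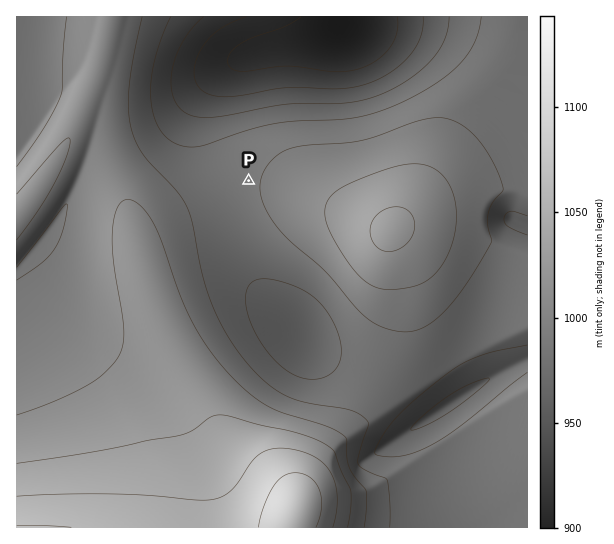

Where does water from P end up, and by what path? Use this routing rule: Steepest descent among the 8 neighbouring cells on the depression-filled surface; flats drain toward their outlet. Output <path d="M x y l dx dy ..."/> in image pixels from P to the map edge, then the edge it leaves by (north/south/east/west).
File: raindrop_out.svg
<path d="M249 181l-12 0-26-26 0-65 32-32 10-3 1-1 3 0 1-1 3 0 1-2 4 0 1-1 14-1 1-2 9 0 2-1 20-1 1-2 5 0 2-1 4 0 5-3 3 0 5-2 0-6 15-14"/>
exit: north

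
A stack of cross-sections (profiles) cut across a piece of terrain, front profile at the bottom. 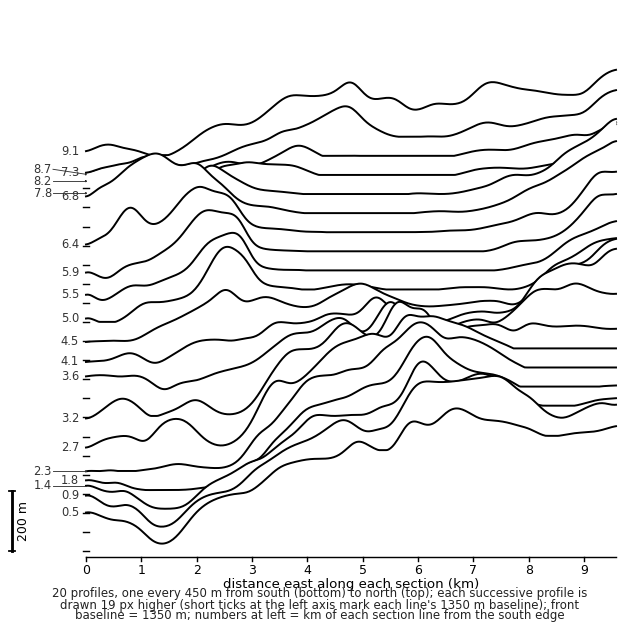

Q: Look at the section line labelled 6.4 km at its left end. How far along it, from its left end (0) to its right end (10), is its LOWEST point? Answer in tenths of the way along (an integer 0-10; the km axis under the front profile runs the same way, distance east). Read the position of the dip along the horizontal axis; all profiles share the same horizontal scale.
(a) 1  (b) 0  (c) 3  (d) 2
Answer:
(b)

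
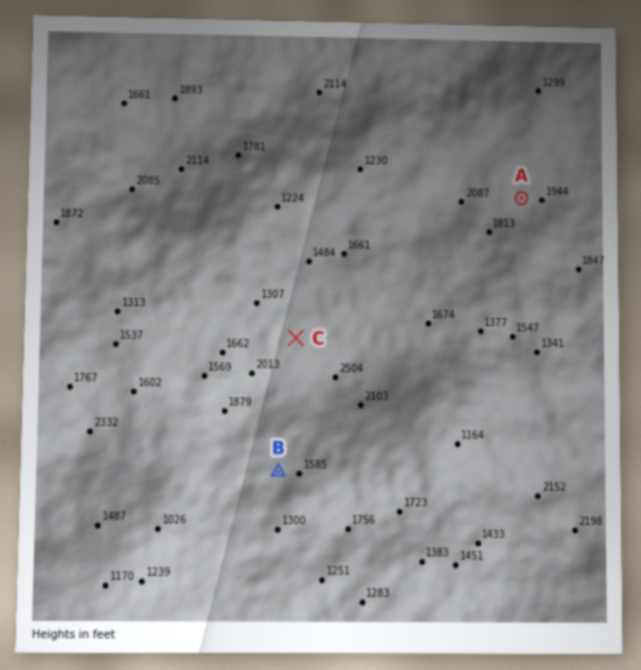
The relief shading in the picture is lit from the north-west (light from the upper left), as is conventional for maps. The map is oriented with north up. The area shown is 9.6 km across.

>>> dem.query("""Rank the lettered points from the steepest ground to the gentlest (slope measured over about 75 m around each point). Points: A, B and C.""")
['C', 'A', 'B']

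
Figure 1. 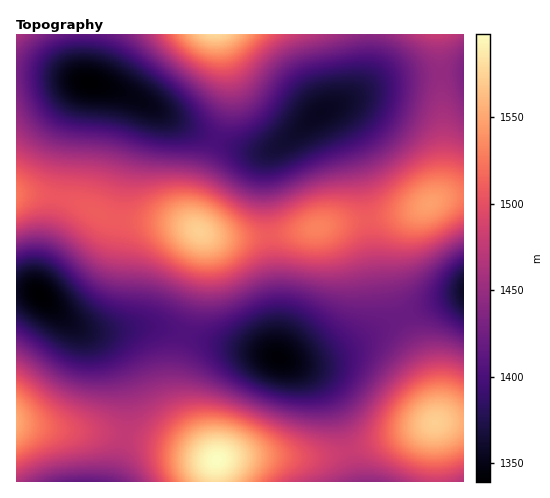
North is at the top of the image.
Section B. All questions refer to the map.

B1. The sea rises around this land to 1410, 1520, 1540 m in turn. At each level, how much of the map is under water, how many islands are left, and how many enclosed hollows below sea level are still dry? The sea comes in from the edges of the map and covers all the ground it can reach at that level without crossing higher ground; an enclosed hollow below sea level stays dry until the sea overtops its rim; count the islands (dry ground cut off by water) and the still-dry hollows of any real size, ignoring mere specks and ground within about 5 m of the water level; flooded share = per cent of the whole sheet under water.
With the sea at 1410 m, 14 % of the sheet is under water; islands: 0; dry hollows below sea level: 1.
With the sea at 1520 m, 88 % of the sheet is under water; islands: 2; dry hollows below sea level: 0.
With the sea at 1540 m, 94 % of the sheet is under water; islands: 2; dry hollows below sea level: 0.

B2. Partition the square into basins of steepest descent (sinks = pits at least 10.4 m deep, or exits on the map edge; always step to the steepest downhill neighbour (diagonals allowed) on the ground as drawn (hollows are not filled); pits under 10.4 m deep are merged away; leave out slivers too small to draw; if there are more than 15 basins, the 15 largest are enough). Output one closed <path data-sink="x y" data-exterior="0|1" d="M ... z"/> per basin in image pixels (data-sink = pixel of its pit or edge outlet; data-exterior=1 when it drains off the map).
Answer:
<path data-sink="279 358" data-exterior="0" d="M417 210l-18 5-55 7-40 9-35 5-51 1-18-4 3 3-1 31-10 44-14 48-2 29 3 16 10 20 15 22 12 14 21-4 95-1 39-10 65-23 0-18-6-26-9-25-22-44-9-32 0-28 4-13 6-10z"/><path data-sink="322 112" data-exterior="0" d="M439 34l-219 0 8 39 2 25-10 35-16 38-8 27-1 26 3 7 20 6 61-2 65-13 55-7 18-5 14-7 10-13 3-21 0-40z"/><path data-sink="40 295" data-exterior="0" d="M33 194l-15 0-2 2 0 227 31 5 84 8 84 24-26-36-10-20-3-16 2-29 14-48 10-44 1-31-3-4-11-6-16-3-60-3-44-20z"/><path data-sink="90 82" data-exterior="0" d="M218 34l-201 0-1 160 30 1 23 5 44 20 60 3 24 7-2-6 1-26 8-27 16-38 10-35-2-25z"/><path data-sink="463 291" data-exterior="1" d="M463 195l-23 3-26 14-16 17-8 20 0 28 4 18 36 83 6 26 1 18 27-1z"/><path data-sink="85 481" data-exterior="1" d="M19 424l-3 0 1 58 199-1 0-21-85-24z"/><path data-sink="369 481" data-exterior="1" d="M434 422l-63 23-39 10-95 1-17 3-4 4 0 18 219 1z"/><path data-sink="463 73" data-exterior="1" d="M463 34l-23 1 4 134-3 21-7 11 30-7z"/><path data-sink="463 481" data-exterior="1" d="M463 421l-28 2 2 59 27-1z"/>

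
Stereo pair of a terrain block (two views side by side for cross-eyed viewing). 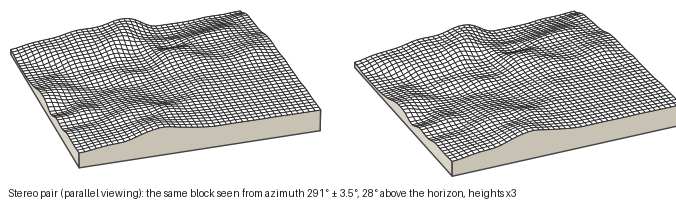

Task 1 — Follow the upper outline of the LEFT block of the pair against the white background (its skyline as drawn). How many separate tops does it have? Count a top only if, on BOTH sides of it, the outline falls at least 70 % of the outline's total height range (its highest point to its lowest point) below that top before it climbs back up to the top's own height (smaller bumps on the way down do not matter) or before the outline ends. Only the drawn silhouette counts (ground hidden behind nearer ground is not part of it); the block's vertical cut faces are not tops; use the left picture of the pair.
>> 0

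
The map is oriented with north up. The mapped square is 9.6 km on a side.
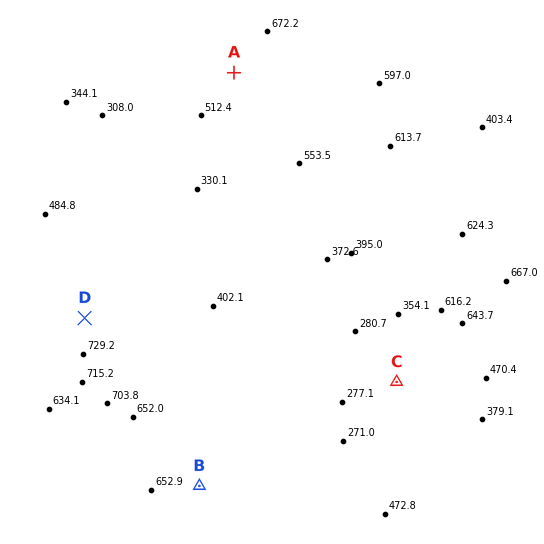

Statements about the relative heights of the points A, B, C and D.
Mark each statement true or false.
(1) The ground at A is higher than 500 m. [true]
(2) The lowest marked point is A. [false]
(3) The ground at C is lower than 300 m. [false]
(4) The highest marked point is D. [true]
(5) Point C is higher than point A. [false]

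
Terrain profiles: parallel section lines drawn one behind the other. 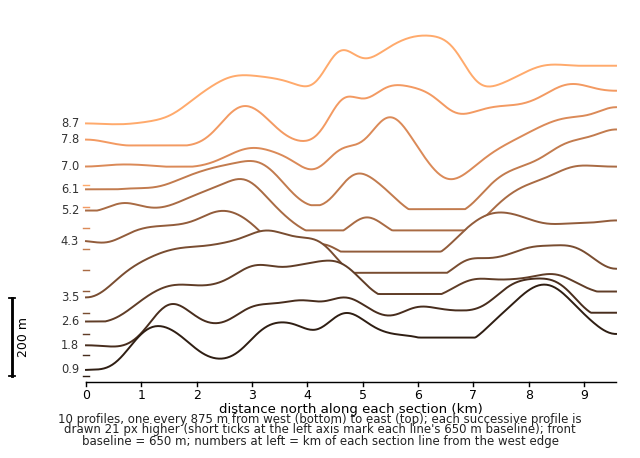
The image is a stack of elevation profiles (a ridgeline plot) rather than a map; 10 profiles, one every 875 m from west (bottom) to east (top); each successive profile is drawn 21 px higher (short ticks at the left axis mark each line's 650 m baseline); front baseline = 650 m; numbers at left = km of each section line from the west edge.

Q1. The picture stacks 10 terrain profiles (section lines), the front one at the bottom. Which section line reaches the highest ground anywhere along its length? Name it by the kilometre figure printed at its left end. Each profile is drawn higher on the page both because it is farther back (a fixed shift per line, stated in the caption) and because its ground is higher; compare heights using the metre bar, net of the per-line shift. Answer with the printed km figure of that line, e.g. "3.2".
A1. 8.7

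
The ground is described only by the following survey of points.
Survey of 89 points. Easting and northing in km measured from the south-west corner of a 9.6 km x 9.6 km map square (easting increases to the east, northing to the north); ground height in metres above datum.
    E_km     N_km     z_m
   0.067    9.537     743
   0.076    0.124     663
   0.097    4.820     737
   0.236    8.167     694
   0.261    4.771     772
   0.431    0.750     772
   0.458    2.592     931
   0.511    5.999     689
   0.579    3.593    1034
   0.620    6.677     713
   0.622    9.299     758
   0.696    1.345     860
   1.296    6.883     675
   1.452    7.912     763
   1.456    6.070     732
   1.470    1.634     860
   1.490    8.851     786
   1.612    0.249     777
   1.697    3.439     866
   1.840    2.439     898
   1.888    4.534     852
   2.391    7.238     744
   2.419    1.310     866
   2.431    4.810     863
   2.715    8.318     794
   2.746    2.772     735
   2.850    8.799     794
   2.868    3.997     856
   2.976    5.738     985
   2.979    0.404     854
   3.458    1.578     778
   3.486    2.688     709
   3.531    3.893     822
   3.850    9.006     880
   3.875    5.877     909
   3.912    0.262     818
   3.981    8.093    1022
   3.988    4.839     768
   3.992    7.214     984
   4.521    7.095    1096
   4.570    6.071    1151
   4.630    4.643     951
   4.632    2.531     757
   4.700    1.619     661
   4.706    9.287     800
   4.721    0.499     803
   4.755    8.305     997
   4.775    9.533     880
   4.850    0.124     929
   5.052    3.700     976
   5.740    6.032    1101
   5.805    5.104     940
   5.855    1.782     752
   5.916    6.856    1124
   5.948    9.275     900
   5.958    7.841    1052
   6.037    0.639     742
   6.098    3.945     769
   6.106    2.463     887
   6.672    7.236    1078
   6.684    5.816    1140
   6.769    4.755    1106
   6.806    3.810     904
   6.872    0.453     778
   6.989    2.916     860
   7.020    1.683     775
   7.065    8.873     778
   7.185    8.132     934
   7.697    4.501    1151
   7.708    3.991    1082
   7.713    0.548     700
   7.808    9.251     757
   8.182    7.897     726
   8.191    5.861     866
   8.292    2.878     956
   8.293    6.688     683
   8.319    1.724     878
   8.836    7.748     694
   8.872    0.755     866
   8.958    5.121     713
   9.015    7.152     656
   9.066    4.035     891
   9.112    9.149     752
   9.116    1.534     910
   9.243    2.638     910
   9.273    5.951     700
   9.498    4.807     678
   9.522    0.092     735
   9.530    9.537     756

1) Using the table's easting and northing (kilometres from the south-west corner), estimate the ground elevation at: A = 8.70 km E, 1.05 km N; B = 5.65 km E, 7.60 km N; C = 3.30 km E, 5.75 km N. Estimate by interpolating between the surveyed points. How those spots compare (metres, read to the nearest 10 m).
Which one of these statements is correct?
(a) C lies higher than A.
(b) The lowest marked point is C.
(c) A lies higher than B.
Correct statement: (a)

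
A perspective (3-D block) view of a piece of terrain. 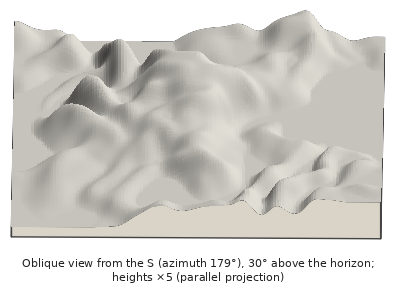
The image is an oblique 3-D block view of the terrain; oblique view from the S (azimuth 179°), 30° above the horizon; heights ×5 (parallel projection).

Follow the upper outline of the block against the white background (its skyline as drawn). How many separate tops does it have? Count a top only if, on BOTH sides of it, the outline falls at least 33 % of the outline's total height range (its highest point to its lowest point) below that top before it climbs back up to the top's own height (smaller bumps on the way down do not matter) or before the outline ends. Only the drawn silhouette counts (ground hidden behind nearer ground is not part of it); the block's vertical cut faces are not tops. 0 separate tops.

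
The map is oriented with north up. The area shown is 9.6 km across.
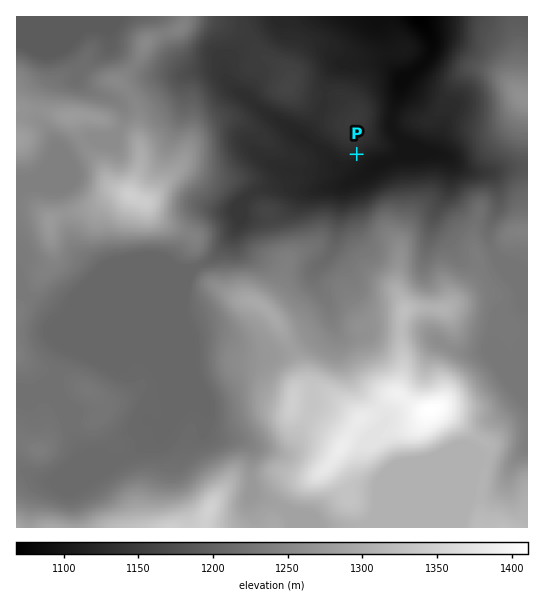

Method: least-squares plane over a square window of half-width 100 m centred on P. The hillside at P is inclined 5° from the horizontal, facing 155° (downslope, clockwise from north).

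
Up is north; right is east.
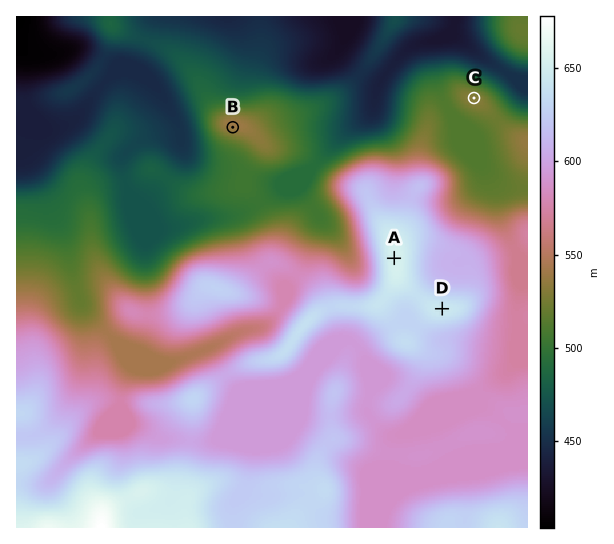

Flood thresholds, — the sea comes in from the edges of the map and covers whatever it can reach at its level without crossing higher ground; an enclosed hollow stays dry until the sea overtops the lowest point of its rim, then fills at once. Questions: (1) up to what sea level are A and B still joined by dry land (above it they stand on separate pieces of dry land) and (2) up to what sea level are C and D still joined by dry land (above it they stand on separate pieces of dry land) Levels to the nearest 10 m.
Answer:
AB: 500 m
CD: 520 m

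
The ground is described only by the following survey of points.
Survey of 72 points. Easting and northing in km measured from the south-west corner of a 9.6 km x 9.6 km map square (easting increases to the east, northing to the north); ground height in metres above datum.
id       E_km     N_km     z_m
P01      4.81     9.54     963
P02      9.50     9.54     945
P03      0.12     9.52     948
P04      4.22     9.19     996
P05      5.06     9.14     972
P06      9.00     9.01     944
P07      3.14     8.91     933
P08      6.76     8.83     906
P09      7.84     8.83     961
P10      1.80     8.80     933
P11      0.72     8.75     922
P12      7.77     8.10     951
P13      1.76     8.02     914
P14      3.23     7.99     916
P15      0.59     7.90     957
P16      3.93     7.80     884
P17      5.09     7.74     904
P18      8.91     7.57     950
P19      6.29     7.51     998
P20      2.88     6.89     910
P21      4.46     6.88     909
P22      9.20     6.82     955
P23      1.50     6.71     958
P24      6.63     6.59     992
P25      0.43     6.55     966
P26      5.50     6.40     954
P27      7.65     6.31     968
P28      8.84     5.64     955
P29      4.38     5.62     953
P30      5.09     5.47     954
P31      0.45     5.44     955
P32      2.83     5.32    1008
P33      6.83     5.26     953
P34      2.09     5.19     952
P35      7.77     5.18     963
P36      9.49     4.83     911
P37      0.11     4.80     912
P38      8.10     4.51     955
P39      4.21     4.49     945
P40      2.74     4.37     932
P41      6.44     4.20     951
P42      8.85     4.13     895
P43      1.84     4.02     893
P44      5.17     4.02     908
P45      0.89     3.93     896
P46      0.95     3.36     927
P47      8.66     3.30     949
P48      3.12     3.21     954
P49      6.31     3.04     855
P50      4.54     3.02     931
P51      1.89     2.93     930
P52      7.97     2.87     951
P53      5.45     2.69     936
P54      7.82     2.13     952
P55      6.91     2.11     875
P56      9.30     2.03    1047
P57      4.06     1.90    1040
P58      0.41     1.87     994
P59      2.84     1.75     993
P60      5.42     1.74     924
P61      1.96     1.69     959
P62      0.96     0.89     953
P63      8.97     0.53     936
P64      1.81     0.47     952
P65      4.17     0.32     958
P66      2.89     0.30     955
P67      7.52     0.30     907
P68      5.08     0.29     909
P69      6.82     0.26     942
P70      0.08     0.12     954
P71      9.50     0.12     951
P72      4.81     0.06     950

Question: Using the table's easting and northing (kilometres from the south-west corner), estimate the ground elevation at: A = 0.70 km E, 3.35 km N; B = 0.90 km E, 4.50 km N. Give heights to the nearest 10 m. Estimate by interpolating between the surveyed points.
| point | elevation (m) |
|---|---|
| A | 940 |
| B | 900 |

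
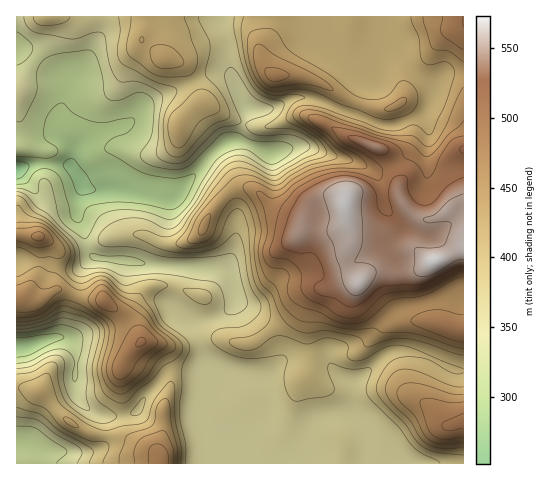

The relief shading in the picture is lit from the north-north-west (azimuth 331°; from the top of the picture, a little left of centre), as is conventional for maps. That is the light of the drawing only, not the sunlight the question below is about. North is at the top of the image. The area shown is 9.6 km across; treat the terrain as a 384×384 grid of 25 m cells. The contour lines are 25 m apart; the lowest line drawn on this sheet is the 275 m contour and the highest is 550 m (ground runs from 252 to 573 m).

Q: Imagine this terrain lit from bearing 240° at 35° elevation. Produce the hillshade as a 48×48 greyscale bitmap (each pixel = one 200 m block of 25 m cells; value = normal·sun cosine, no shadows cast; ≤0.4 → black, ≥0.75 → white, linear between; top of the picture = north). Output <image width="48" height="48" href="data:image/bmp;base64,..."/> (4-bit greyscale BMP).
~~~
<image width="48" height="48" href="data:image/bmp;base64,Qk32BAAAAAAAAHYAAAAoAAAAMAAAADAAAAABAAQAAAAAAIAEAAATCwAAEwsAABAAAAAAAAAAAAAAABEREQAiIiIAMzMzAERERABVVVUAZmZmAHd3dwCIiIgAmZmZAKqqqgC7u7sAzMzMAN3d3QDu7u4A////AHd4iaqpmaqWEDZ3d3d3d4iIh3d3iJq7und4mruqqqmGEDZ3d3eIh4iIh3eIibzMuoiavdyYmZh1EDZ3d3eIiIiIh3eIi97cqZm97bdWd2Z2IEd3d3eIiIiId3eIrO7KmarO2UE2d2eYIVd3iHeIiIiId3iKzdyoiKvMggN5mHm4Ild4iIeIiIiId4is3cuXd7uoQDi7qHioMld4iIeImYiIiIq926h2VaqFEWrMuWeYU1d4iHeJqYiHd4rMuYZURIdkE4veyGZ4ZFd4iHeJqYh2Z4q6l2VERVZkJIzuyGVXZVd4iIiJmYdleJmphlVFZlZ1NIzduGVWZVeIiZmZmYdnmpmZhlVniGZ2RIvMuXZmdVeJqqmIiZdompiIh3eJqoiHVovMupdlQjeauph4iZh4mqmImaq8y6mYiavNypYxAUeZh3d4mqmKu6qZmrvMuqqZmrzeyXQABGiHZneJq6mby6mZmqupiKqHm83+uGIAR4iHZniau6msy5d4iZiHZql2i87shTEDaJmGZ4m8y6q8uYdniId2Zndmiqu3ISI2iZl1V5vNy6u6qodniZh3d2ZndliDAVVniIZUaL3durqZqoZomZiHd2ZWUjZQA2ZVZVVVec7bqqmJqYZ4mal3d3dmQjVBJFVVVmZ3it7aqqmamHdniJmHd5iHZCRVZ3iIiZmYit7bq6mamHdneJmHeLupcgSJmZq7qqqYit7bqpmZmHZ3iIh2eMuXIAaqmaqpmrqHec3LqYiZmHZ3iHd3iJhgACepiIhlebp1aLzLqYiJiGZ3d3eIiFQAAViYd3VEabpkWL3bqYeJmGZneJiIiEIAJHmHdlQ0abp1WL3KqYeJl2VmiYd4hyEkRWd2ZURFeKqWaM25mYiJl1VnmGV4hwFWVFZ2ZmZ3eKuoecuGiYiJh1VYlkaIiBWGRFeIeIiIiJupmaczeIiIdkNIhVaIiHmFNGmYiImZmZqqmGICeHdmUyJZhlaIh7qFRYmYiaqqqYiqhjAEd2ZUMjaZdlZ4iLqHZ5mImaqruWaJdSEmd3VWeKy5dlV5iJh3Z4mImZmruWVndURomYis3tyWRER5mXZmZ4iIh4isyWVWeJmqqr3//KYgEzR5mHZneIiId4m9yGZmirupq+/9pRABRVWJiHZniIiIiIm9t2Z4iIiJrf6lEBJXiGaJmWZniIiIiIm8qHeHVFeJvLchJXmZh2eJqmZneIiZiIm7qIh0I3mrunVXmYh4h1V5qmZmeIiZmIm7qYdTJZzsqZq7hVZnh1V5qmVWeIiamZrLqYdDR8/8qaqWRGd4hlZ5mmZmeIiaqavLqYZFae/Zd3ZDRneIh2eImndneImrury6mGVWe/6mVENFZ3eIh4mZqoh4iImru7qodlRWi+x1REVnd3d4eJqZq5mYmYmqu6mHZVVWjNplVWZ3iHd3iJqqq6qpmYiaq6h2ZlVWjMhlVmd3iHd3iKu6qrupmYiJqqh3dlVWm6dmZnd4iHd3ibuqmby5h3iImph3dlRXm5d3Z3d4iHd3irqZmQ=="/>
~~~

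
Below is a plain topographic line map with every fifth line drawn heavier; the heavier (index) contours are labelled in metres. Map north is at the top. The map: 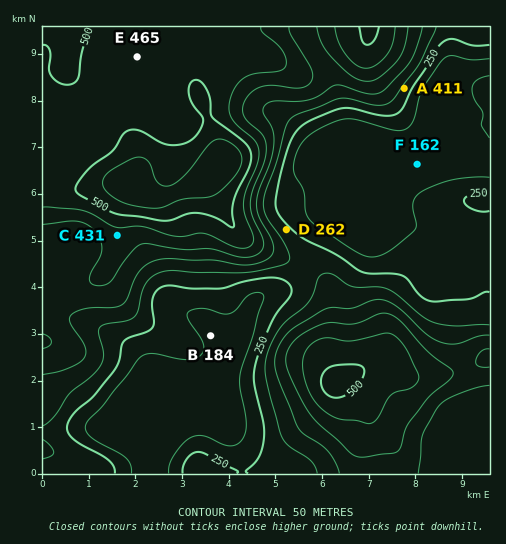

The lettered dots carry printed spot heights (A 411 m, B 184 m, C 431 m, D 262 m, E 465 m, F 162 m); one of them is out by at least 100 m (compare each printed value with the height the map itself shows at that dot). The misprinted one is A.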